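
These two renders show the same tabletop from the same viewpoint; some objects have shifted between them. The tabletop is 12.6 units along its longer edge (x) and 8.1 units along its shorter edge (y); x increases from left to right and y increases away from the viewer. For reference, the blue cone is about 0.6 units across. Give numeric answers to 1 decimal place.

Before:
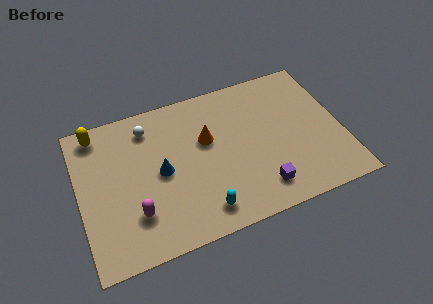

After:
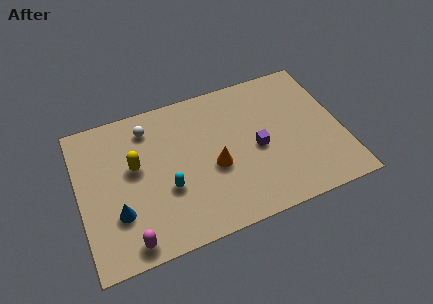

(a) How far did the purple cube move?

2.2

The purple cube was near (8.4, 1.5) before and (8.5, 3.7) after, so it travelled √(0.1² + 2.2²) ≈ 2.2 units.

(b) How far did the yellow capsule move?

2.9

The yellow capsule was near (1.1, 7.1) before and (2.7, 4.7) after, so it travelled √(1.6² + 2.4²) ≈ 2.9 units.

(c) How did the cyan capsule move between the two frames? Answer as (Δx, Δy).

(-1.5, 1.7)

The cyan capsule started near (5.6, 1.3) and ended near (4.1, 3.0).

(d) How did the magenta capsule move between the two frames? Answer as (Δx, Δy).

(-0.4, -1.3)

The magenta capsule started near (2.5, 2.2) and ended near (2.1, 0.9).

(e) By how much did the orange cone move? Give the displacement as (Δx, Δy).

(0.2, -1.6)

The orange cone started near (6.2, 5.0) and ended near (6.4, 3.4).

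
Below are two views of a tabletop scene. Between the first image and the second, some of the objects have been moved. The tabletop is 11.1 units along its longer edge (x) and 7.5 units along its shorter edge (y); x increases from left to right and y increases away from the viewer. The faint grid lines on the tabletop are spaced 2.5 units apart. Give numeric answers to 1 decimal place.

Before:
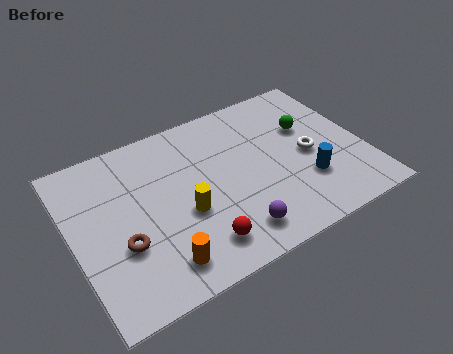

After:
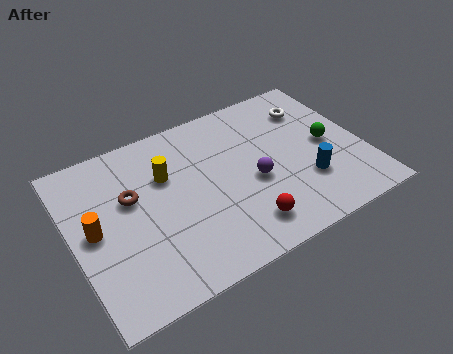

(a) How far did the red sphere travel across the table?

1.7

The red sphere was near (4.4, 1.4) before and (6.1, 1.4) after, so it travelled √(1.7² + 0.0²) ≈ 1.7 units.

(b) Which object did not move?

the blue cylinder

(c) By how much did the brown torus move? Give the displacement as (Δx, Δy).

(0.6, 1.9)

The brown torus was at about (1.7, 2.7) and moved to about (2.3, 4.6).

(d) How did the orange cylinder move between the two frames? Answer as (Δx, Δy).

(-2.1, 2.5)

The orange cylinder was at about (2.9, 1.3) and moved to about (0.8, 3.8).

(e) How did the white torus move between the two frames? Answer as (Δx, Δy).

(0.5, 2.2)

The white torus was at about (9.0, 3.5) and moved to about (9.5, 5.7).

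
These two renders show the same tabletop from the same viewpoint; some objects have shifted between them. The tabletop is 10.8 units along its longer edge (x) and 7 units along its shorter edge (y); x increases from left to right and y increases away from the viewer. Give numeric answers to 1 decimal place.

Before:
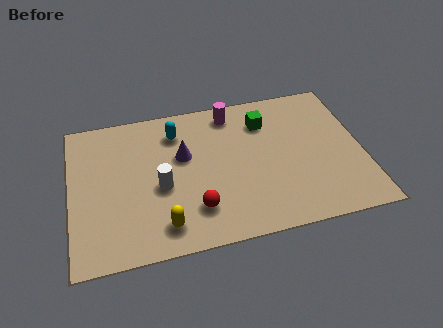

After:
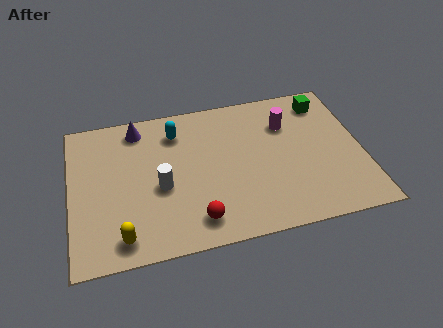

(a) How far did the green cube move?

2.4

The green cube moved from about (7.3, 5.3) to (9.6, 5.8), a distance of √(2.3² + 0.5²) ≈ 2.4.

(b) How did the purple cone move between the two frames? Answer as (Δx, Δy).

(-1.6, 1.7)

The purple cone was at about (4.2, 4.3) and moved to about (2.6, 6.0).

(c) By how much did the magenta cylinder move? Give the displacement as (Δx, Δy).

(2.0, -1.0)

The magenta cylinder was at about (6.1, 6.0) and moved to about (8.1, 5.0).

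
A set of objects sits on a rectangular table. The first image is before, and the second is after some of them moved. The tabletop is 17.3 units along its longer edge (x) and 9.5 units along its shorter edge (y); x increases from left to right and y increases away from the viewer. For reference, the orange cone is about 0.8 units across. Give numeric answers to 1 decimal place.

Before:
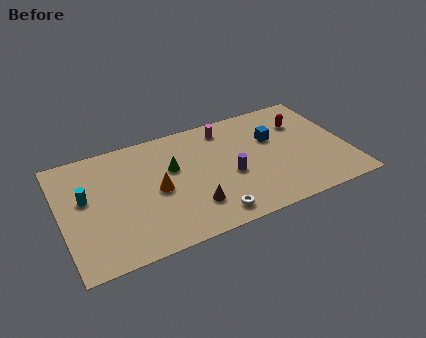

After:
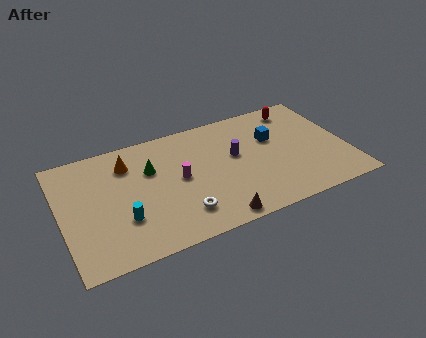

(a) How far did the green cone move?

1.4

The green cone moved from about (6.8, 5.9) to (5.5, 6.3), a distance of √(1.3² + 0.4²) ≈ 1.4.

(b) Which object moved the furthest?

the magenta cylinder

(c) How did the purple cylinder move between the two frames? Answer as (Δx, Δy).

(0.5, 1.5)

From the two frames, the purple cylinder sits at roughly (10.1, 4.0) before and (10.6, 5.5) after.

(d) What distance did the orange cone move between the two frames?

3.2

The orange cone was near (5.7, 4.5) before and (4.2, 7.3) after, so it travelled √(1.5² + 2.8²) ≈ 3.2 units.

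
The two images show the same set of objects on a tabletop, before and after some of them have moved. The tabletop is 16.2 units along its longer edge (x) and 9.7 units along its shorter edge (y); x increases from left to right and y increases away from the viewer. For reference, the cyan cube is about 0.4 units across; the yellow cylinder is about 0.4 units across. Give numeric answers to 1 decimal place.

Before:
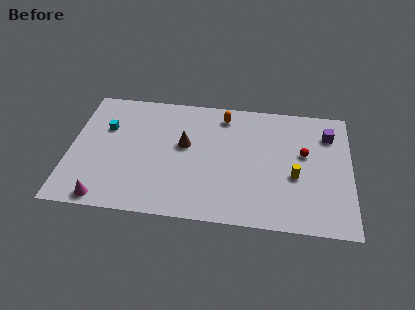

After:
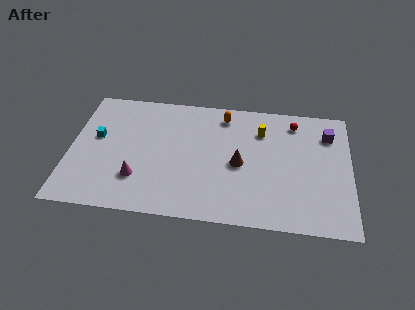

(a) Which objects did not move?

the purple cube and the orange capsule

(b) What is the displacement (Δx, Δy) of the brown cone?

(3.2, -1.1)

The brown cone started near (6.6, 5.6) and ended near (9.8, 4.5).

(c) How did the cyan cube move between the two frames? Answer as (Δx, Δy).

(-0.5, -0.8)

The cyan cube started near (2.0, 6.4) and ended near (1.5, 5.6).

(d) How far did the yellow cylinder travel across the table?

3.9

The yellow cylinder was near (13.0, 3.9) before and (11.0, 7.2) after, so it travelled √(2.0² + 3.3²) ≈ 3.9 units.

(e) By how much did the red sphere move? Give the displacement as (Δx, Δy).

(-0.6, 2.4)

From the two frames, the red sphere sits at roughly (13.5, 5.7) before and (12.9, 8.1) after.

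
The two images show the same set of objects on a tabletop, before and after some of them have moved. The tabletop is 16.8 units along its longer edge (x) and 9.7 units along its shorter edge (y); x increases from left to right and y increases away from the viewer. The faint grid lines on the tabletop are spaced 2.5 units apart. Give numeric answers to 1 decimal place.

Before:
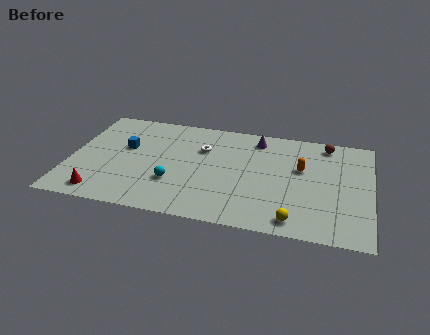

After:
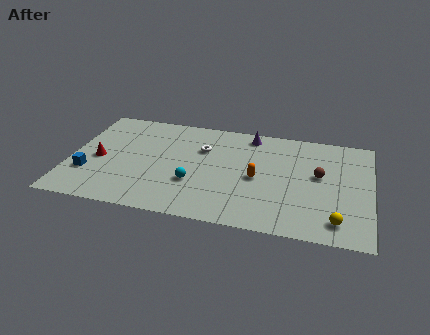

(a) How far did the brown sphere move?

3.0

From (14.2, 8.5) to (13.9, 5.5), the brown sphere covered √(0.3² + 3.0²) ≈ 3.0 units.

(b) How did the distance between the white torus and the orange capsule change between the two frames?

-1.8

They were about 5.6 units apart before and 3.8 after — 1.8 units closer together.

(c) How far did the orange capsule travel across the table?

2.8

The orange capsule moved from about (12.9, 5.9) to (10.5, 4.5), a distance of √(2.4² + 1.4²) ≈ 2.8.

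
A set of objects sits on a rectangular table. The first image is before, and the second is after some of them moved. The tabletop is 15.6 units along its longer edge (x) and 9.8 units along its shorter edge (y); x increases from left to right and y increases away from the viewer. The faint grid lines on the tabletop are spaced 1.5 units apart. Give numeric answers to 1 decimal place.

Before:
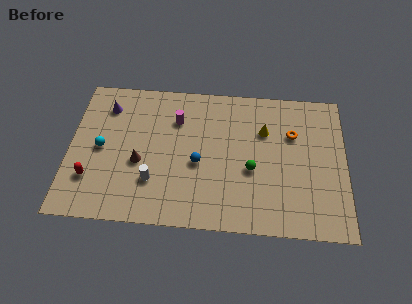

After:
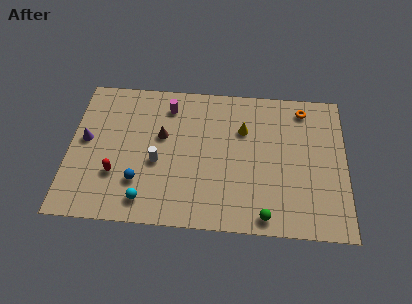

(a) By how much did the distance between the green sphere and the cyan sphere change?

-1.8

The distance was about 8.5 in the first image and 6.7 in the second, so they moved 1.8 units closer together.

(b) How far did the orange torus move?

1.9

The orange torus moved from about (12.6, 6.6) to (13.2, 8.4), a distance of √(0.6² + 1.8²) ≈ 1.9.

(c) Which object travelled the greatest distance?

the cyan sphere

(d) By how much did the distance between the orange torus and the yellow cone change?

+2.2

Before: roughly 1.6 units apart; after: 3.8. That's 2.2 units further apart.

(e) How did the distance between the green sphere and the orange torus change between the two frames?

+4.2

The distance was about 3.5 in the first image and 7.7 in the second, so they moved 4.2 units further apart.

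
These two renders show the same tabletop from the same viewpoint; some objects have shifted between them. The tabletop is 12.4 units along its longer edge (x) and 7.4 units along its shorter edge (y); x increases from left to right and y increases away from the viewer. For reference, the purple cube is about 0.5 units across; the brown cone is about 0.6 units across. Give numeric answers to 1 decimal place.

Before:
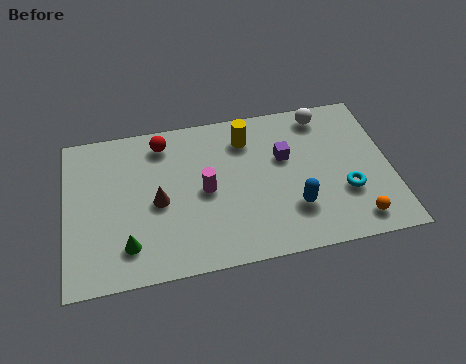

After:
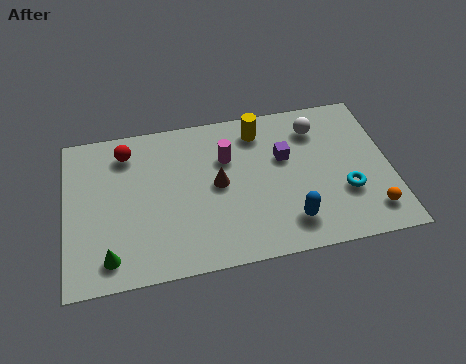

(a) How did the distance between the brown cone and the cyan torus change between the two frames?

-2.2

They were about 7.2 units apart before and 5.0 after — 2.2 units closer together.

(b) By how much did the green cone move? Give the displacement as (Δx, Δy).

(-0.7, -0.4)

From the two frames, the green cone sits at roughly (2.3, 1.6) before and (1.6, 1.2) after.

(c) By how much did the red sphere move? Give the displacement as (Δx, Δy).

(-1.4, -0.2)

The red sphere was at about (3.8, 6.2) and moved to about (2.4, 6.0).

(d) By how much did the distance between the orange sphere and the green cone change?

+1.3

Before: roughly 8.6 units apart; after: 9.9. That's 1.3 units further apart.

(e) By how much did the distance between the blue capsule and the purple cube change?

+0.6

They were about 2.5 units apart before and 3.1 after — 0.6 units further apart.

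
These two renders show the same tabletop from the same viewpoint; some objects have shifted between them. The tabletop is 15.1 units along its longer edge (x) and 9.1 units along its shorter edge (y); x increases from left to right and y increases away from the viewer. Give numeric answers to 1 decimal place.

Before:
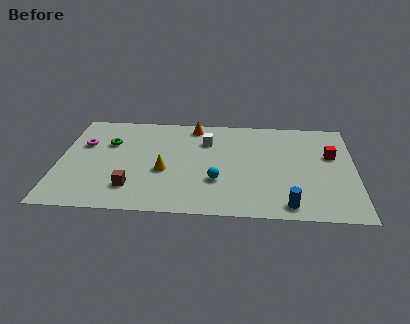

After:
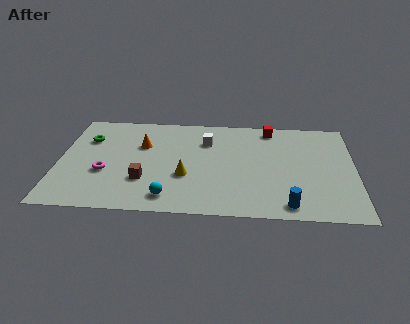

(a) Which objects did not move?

the blue cylinder and the white cube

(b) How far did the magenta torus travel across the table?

2.8

The magenta torus moved from about (1.2, 5.9) to (2.4, 3.4), a distance of √(1.2² + 2.5²) ≈ 2.8.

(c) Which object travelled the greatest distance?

the red cube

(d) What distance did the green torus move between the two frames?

1.1

The green torus was near (2.5, 6.1) before and (1.4, 6.4) after, so it travelled √(1.1² + 0.3²) ≈ 1.1 units.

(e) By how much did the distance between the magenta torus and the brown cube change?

-2.5

Before: roughly 4.6 units apart; after: 2.1. That's 2.5 units closer together.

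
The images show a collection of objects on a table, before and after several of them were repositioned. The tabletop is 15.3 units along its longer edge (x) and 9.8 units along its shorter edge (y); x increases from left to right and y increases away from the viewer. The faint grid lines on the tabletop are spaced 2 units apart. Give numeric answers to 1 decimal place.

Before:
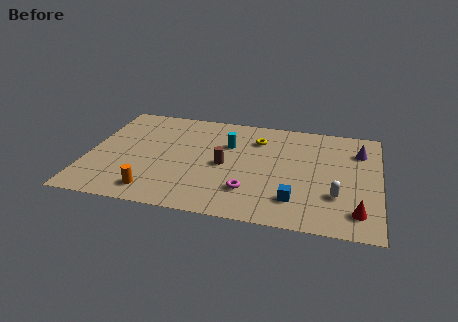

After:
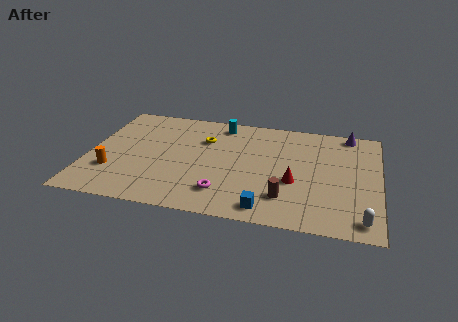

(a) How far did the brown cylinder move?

4.0

From (7.2, 4.6) to (10.5, 2.3), the brown cylinder covered √(3.3² + 2.3²) ≈ 4.0 units.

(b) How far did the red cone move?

3.9

The red cone moved from about (14.2, 1.8) to (10.9, 3.8), a distance of √(3.3² + 2.0²) ≈ 3.9.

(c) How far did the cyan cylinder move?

2.0

The cyan cylinder was near (7.3, 6.6) before and (6.8, 8.5) after, so it travelled √(0.5² + 1.9²) ≈ 2.0 units.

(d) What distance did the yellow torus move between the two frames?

2.9

From (8.8, 7.4) to (6.0, 6.8), the yellow torus covered √(2.8² + 0.6²) ≈ 2.9 units.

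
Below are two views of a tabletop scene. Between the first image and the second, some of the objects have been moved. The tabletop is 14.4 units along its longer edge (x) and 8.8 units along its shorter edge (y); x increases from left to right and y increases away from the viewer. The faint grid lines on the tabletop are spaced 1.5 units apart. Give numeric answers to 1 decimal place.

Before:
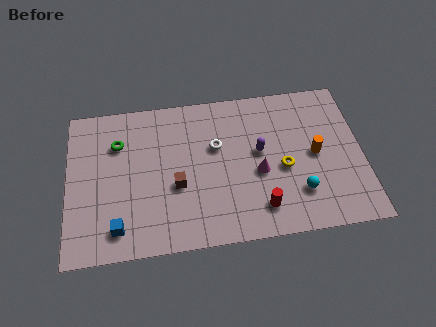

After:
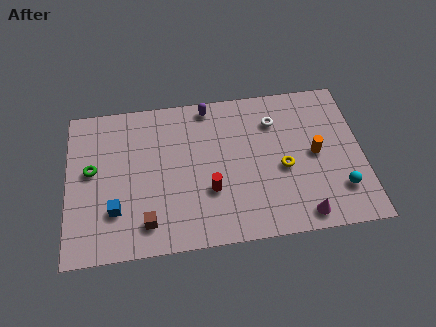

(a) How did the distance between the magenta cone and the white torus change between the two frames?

+3.0

Before: roughly 2.7 units apart; after: 5.7. That's 3.0 units further apart.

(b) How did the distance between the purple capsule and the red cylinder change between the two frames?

+1.7

They were about 3.2 units apart before and 4.9 after — 1.7 units further apart.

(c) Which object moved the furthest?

the purple capsule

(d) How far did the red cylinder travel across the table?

2.7

The red cylinder was near (9.3, 1.7) before and (6.9, 3.0) after, so it travelled √(2.4² + 1.3²) ≈ 2.7 units.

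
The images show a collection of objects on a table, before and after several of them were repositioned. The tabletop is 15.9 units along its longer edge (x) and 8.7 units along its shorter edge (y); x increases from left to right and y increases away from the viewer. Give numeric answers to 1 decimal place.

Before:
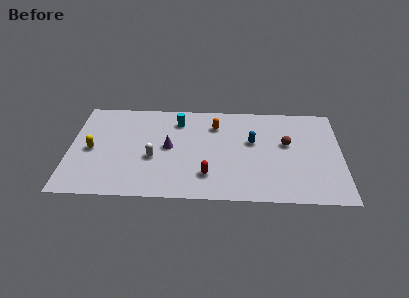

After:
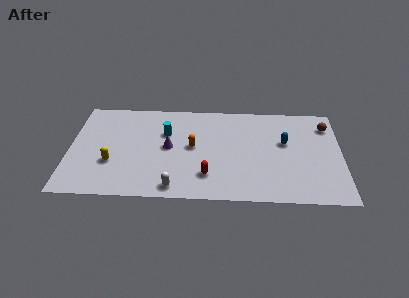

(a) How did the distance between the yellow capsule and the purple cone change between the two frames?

-0.9

The distance was about 4.5 in the first image and 3.6 in the second, so they moved 0.9 units closer together.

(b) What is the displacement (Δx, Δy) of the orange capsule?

(-1.3, -2.0)

From the two frames, the orange capsule sits at roughly (8.5, 6.6) before and (7.2, 4.6) after.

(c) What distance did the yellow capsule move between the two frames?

1.6

The yellow capsule moved from about (1.3, 4.1) to (2.5, 3.0), a distance of √(1.2² + 1.1²) ≈ 1.6.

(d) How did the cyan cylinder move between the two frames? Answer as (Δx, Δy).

(-0.7, -1.1)

From the two frames, the cyan cylinder sits at roughly (6.3, 6.9) before and (5.6, 5.8) after.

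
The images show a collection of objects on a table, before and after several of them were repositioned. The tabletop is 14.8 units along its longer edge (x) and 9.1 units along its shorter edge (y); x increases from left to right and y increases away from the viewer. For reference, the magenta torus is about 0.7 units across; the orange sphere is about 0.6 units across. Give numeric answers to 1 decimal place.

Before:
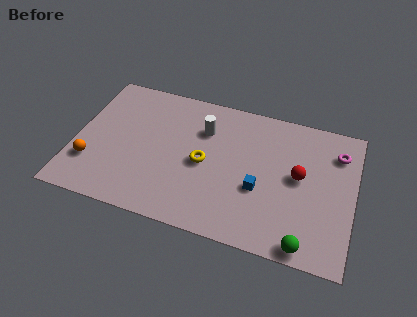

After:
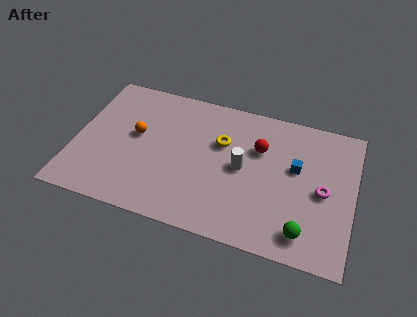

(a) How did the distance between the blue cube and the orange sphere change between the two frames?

-0.4

The distance was about 8.9 in the first image and 8.5 in the second, so they moved 0.4 units closer together.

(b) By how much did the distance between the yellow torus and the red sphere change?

-3.0

Before: roughly 5.0 units apart; after: 2.0. That's 3.0 units closer together.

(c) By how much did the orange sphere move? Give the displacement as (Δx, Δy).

(2.2, 2.5)

The orange sphere was at about (1.0, 2.6) and moved to about (3.2, 5.1).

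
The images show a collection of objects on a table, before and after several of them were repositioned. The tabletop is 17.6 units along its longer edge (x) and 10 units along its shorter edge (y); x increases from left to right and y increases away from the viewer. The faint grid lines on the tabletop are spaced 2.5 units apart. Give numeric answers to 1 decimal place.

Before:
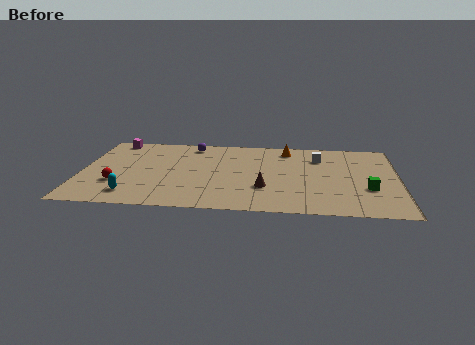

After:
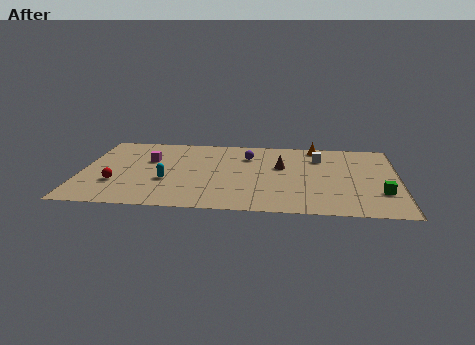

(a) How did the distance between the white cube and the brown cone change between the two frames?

-2.7

Before: roughly 5.2 units apart; after: 2.5. That's 2.7 units closer together.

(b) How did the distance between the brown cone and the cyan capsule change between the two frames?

-0.7

They were about 7.4 units apart before and 6.7 after — 0.7 units closer together.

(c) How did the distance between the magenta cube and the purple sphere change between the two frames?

+1.2

Before: roughly 4.4 units apart; after: 5.6. That's 1.2 units further apart.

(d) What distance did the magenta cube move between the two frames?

3.3

The magenta cube was near (1.6, 9.0) before and (3.7, 6.4) after, so it travelled √(2.1² + 2.6²) ≈ 3.3 units.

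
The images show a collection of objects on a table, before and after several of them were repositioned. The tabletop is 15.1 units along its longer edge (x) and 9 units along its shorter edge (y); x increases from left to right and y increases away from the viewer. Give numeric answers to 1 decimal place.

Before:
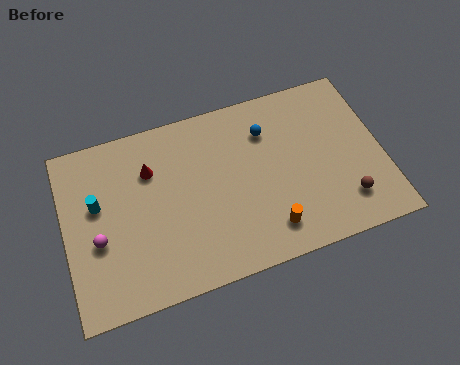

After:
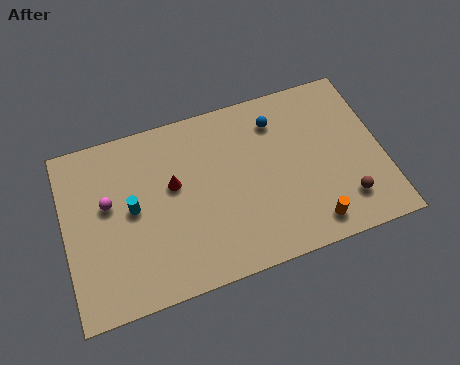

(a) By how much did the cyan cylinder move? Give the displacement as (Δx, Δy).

(1.6, -0.7)

From the two frames, the cyan cylinder sits at roughly (1.6, 5.4) before and (3.2, 4.7) after.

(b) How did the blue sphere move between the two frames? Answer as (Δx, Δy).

(0.5, 0.4)

The blue sphere started near (9.8, 6.7) and ended near (10.3, 7.1).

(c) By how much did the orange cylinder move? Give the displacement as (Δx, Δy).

(2.0, -0.4)

The orange cylinder started near (9.4, 1.7) and ended near (11.4, 1.3).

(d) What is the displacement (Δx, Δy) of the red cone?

(1.0, -1.1)

The red cone was at about (4.2, 6.4) and moved to about (5.2, 5.3).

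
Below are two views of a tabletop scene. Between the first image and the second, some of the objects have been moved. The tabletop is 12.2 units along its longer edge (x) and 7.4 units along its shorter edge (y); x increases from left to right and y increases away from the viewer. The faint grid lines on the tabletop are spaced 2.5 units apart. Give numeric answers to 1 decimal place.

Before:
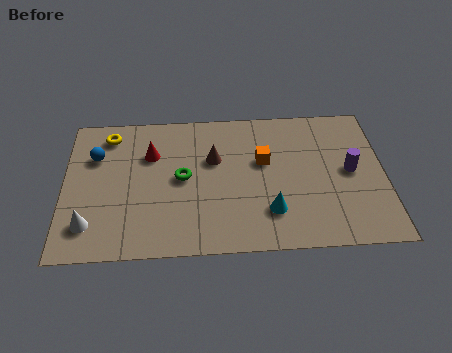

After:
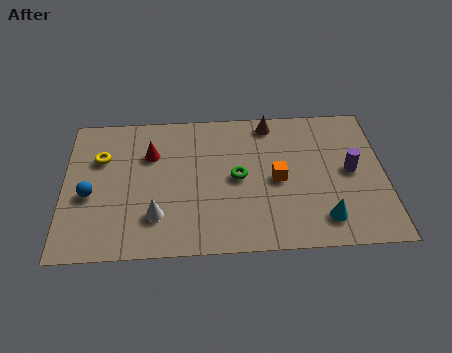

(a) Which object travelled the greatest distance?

the brown cone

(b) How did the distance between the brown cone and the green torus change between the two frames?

+1.6

They were about 1.5 units apart before and 3.1 after — 1.6 units further apart.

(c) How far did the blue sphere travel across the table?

2.0

The blue sphere was near (1.2, 5.1) before and (1.0, 3.1) after, so it travelled √(0.2² + 2.0²) ≈ 2.0 units.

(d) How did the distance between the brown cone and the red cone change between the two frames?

+2.4

The distance was about 2.4 in the first image and 4.8 in the second, so they moved 2.4 units further apart.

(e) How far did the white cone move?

2.5

The white cone moved from about (1.0, 1.6) to (3.5, 1.9), a distance of √(2.5² + 0.3²) ≈ 2.5.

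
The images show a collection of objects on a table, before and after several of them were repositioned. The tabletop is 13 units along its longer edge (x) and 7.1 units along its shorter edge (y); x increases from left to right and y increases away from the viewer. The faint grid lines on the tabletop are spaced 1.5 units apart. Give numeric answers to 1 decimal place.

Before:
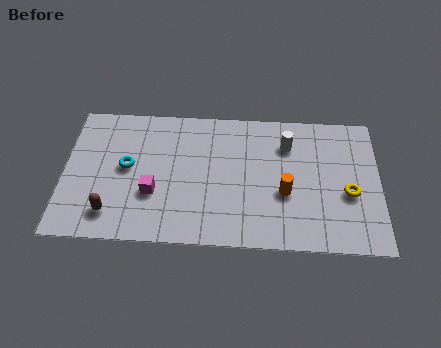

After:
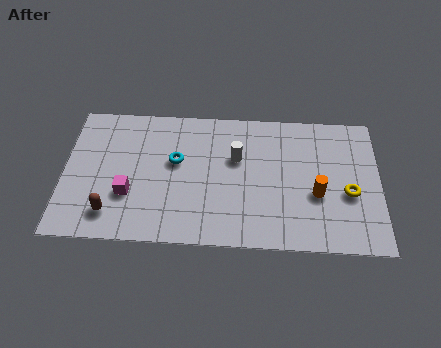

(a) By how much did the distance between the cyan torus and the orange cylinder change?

-0.6

Before: roughly 6.6 units apart; after: 6.0. That's 0.6 units closer together.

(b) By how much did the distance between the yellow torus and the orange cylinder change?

-1.3

Before: roughly 2.6 units apart; after: 1.3. That's 1.3 units closer together.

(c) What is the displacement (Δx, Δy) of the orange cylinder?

(1.3, 0.0)

The orange cylinder started near (9.1, 2.8) and ended near (10.4, 2.8).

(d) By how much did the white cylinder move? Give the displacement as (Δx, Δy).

(-2.1, -0.8)

From the two frames, the white cylinder sits at roughly (9.2, 5.3) before and (7.1, 4.5) after.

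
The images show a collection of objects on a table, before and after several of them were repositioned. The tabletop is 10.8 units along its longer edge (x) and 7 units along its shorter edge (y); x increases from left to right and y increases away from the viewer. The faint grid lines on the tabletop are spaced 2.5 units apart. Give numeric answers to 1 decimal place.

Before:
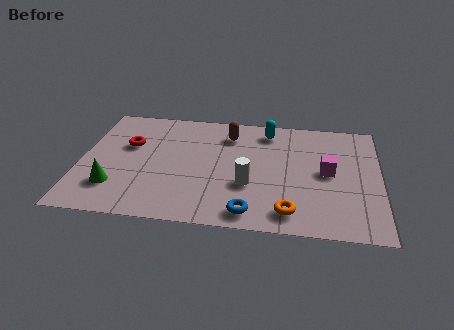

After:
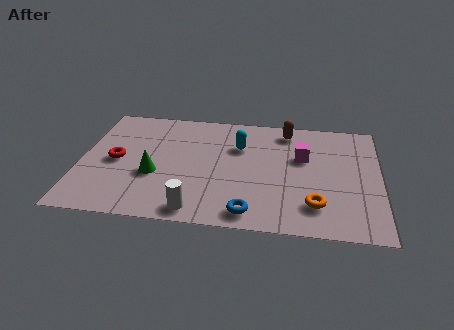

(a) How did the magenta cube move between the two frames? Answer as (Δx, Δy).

(-0.9, 0.8)

The magenta cube was at about (8.9, 3.6) and moved to about (8.0, 4.4).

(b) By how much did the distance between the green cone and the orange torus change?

-0.4

They were about 6.3 units apart before and 5.9 after — 0.4 units closer together.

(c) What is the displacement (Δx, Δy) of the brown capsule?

(2.1, 0.5)

The brown capsule started near (5.3, 5.5) and ended near (7.4, 6.0).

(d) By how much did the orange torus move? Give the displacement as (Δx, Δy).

(0.9, 0.5)

The orange torus was at about (7.6, 1.1) and moved to about (8.5, 1.6).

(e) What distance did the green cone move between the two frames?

1.7

The green cone was near (1.3, 1.8) before and (2.7, 2.7) after, so it travelled √(1.4² + 0.9²) ≈ 1.7 units.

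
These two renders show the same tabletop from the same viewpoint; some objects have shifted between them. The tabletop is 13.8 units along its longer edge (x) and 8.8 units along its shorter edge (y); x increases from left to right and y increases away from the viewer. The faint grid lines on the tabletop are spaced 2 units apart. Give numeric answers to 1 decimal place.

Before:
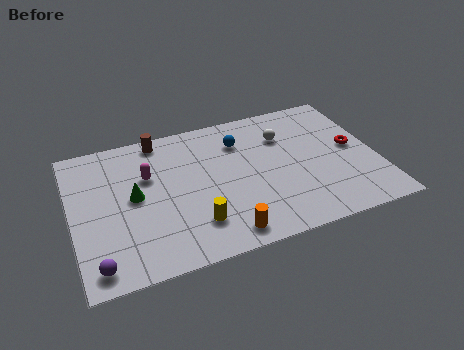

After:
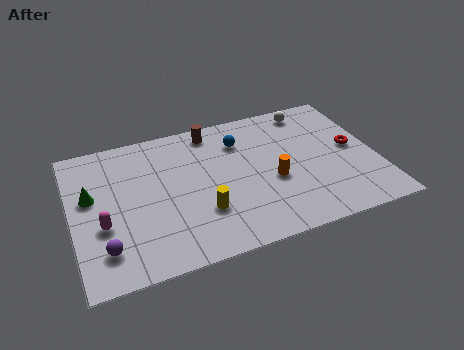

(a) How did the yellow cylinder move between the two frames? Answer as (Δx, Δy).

(0.4, 0.6)

The yellow cylinder started near (5.3, 2.1) and ended near (5.7, 2.7).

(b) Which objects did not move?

the blue sphere and the red torus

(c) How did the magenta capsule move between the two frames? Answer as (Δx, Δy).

(-2.2, -2.4)

The magenta capsule started near (3.5, 5.7) and ended near (1.3, 3.3).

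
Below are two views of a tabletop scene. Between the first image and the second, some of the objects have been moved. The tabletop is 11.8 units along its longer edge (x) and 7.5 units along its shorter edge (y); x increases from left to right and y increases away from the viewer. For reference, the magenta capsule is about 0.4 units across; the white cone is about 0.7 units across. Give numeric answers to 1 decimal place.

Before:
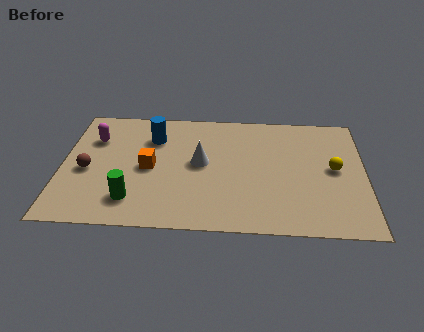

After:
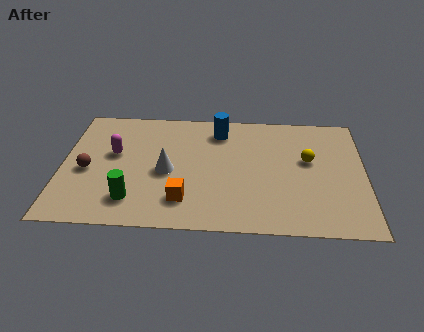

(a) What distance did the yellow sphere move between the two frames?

1.1

From (10.6, 3.9) to (9.6, 4.4), the yellow sphere covered √(1.0² + 0.5²) ≈ 1.1 units.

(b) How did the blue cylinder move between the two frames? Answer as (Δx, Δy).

(2.6, 0.6)

From the two frames, the blue cylinder sits at roughly (3.5, 5.5) before and (6.1, 6.1) after.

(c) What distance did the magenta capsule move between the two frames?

1.2

The magenta capsule moved from about (1.2, 5.3) to (2.0, 4.4), a distance of √(0.8² + 0.9²) ≈ 1.2.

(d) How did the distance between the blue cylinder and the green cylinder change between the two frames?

+1.6

Before: roughly 4.0 units apart; after: 5.6. That's 1.6 units further apart.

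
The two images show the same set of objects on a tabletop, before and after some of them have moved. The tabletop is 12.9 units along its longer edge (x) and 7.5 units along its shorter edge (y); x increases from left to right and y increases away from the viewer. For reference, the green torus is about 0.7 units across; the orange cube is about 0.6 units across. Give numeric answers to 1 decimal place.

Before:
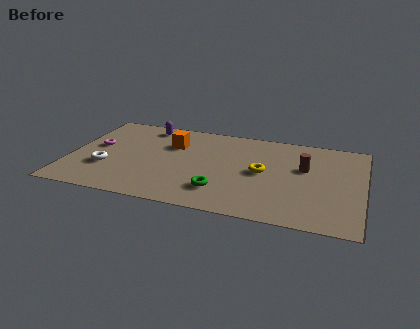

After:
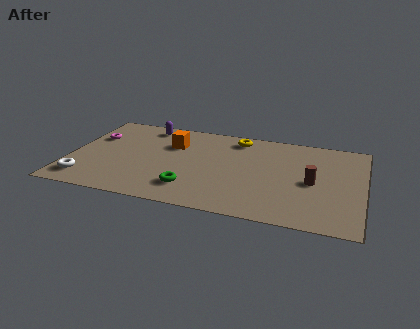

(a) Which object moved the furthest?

the yellow torus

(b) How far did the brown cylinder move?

1.2

The brown cylinder moved from about (10.3, 4.6) to (10.7, 3.5), a distance of √(0.4² + 1.1²) ≈ 1.2.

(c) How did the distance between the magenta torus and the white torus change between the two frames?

+1.9

The distance was about 1.8 in the first image and 3.7 in the second, so they moved 1.9 units further apart.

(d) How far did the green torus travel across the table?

1.3

From (6.8, 1.8) to (5.5, 1.7), the green torus covered √(1.3² + 0.1²) ≈ 1.3 units.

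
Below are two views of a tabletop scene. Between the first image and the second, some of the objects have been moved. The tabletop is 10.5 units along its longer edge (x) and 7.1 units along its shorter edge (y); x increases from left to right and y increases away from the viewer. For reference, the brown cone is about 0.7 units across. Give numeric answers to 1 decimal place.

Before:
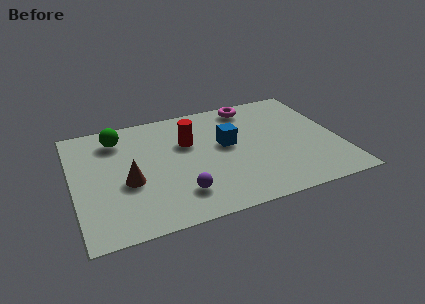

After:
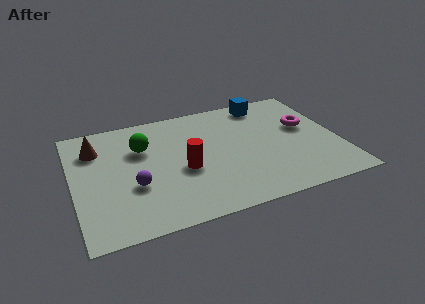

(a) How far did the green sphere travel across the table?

1.3

From (1.9, 5.7) to (2.8, 4.8), the green sphere covered √(0.9² + 0.9²) ≈ 1.3 units.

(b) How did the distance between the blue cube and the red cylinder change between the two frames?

+3.2

They were about 1.6 units apart before and 4.8 after — 3.2 units further apart.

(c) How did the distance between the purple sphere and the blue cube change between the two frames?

+3.5

Before: roughly 3.2 units apart; after: 6.7. That's 3.5 units further apart.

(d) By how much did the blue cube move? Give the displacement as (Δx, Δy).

(1.8, 2.2)

The blue cube started near (6.1, 4.0) and ended near (7.9, 6.2).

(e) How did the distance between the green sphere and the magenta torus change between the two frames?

+1.1

They were about 5.4 units apart before and 6.5 after — 1.1 units further apart.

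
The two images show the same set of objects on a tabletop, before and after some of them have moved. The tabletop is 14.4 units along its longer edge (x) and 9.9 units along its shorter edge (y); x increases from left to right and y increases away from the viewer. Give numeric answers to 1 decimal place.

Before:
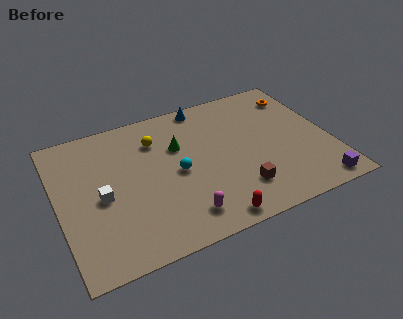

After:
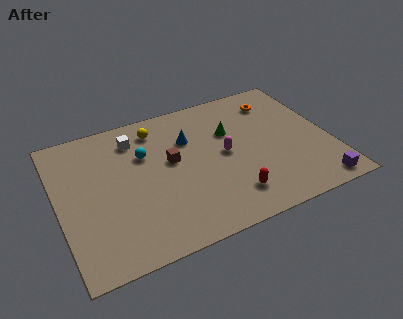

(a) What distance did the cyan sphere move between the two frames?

2.4

From (6.2, 4.7) to (4.7, 6.6), the cyan sphere covered √(1.5² + 1.9²) ≈ 2.4 units.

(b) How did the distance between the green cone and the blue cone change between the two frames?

-0.8

Before: roughly 3.0 units apart; after: 2.2. That's 0.8 units closer together.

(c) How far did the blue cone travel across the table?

2.5

From (8.2, 9.0) to (7.1, 6.8), the blue cone covered √(1.1² + 2.2²) ≈ 2.5 units.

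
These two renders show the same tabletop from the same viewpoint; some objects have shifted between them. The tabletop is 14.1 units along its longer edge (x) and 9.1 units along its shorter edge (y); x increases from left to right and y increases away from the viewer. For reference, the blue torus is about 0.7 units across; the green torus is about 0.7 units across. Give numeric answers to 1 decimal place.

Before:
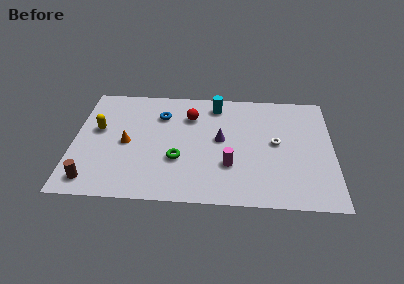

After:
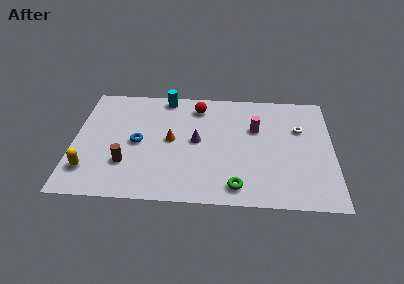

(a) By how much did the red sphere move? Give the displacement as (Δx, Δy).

(0.4, 0.8)

The red sphere was at about (6.3, 6.7) and moved to about (6.7, 7.5).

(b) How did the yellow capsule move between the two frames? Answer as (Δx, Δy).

(-0.4, -3.2)

From the two frames, the yellow capsule sits at roughly (1.3, 5.3) before and (0.9, 2.1) after.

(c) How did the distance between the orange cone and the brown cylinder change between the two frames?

-0.4

The distance was about 3.5 in the first image and 3.1 in the second, so they moved 0.4 units closer together.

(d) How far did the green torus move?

3.7

The green torus was near (5.7, 3.2) before and (8.9, 1.3) after, so it travelled √(3.2² + 1.9²) ≈ 3.7 units.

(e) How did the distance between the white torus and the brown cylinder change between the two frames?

-0.5

They were about 10.5 units apart before and 10.0 after — 0.5 units closer together.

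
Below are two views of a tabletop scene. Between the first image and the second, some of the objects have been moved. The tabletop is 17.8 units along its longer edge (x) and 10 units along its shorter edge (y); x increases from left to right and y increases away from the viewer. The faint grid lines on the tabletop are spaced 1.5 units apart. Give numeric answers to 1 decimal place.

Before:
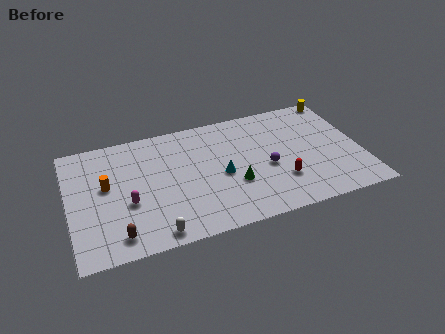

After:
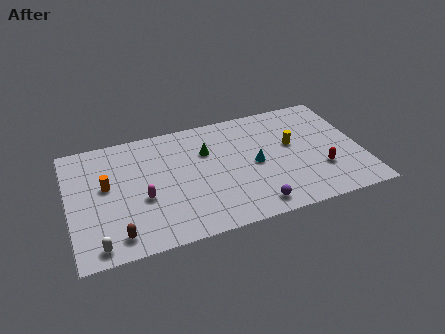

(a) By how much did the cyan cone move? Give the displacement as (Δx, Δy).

(2.1, 0.3)

The cyan cone started near (9.2, 4.5) and ended near (11.3, 4.8).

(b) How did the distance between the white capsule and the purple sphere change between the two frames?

+1.6

Before: roughly 7.8 units apart; after: 9.4. That's 1.6 units further apart.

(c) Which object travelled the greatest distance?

the yellow cylinder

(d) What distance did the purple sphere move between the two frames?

3.2

From (12.0, 4.3) to (10.9, 1.3), the purple sphere covered √(1.1² + 3.0²) ≈ 3.2 units.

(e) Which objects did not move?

the brown capsule and the orange cylinder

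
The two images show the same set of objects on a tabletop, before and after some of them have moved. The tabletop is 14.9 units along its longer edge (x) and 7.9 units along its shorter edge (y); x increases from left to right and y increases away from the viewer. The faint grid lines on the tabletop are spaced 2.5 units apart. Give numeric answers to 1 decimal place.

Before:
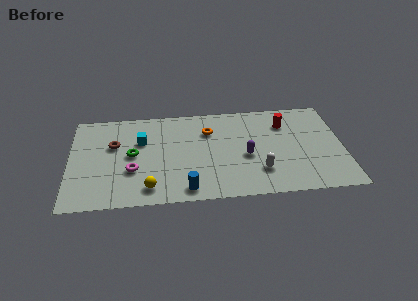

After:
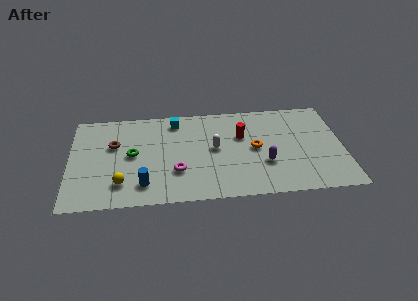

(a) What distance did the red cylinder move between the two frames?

2.5

From (11.8, 5.9) to (9.4, 5.1), the red cylinder covered √(2.4² + 0.8²) ≈ 2.5 units.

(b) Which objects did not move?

the brown torus and the green torus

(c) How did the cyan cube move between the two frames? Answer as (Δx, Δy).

(1.9, 1.5)

The cyan cube was at about (3.9, 5.2) and moved to about (5.8, 6.7).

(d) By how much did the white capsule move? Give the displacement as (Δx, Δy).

(-2.4, 2.1)

The white capsule started near (10.3, 2.1) and ended near (7.9, 4.2).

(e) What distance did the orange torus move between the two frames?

3.0

From (7.6, 5.7) to (10.1, 4.0), the orange torus covered √(2.5² + 1.7²) ≈ 3.0 units.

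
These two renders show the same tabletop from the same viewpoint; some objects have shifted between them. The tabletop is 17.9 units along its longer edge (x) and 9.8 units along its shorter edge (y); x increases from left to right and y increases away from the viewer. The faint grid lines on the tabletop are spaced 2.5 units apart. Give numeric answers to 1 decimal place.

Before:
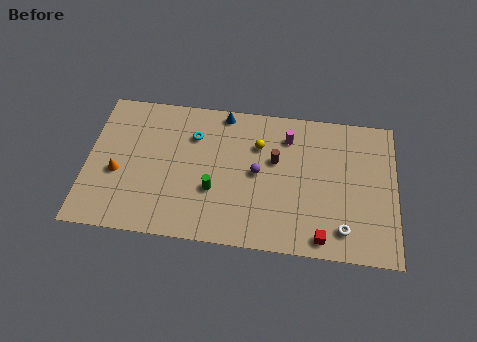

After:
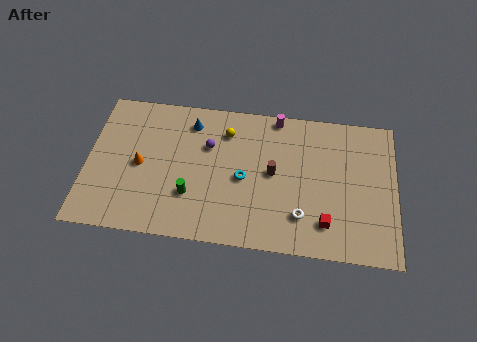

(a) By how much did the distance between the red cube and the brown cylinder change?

-1.3

Before: roughly 5.6 units apart; after: 4.3. That's 1.3 units closer together.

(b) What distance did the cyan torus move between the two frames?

4.0

The cyan torus was near (6.1, 7.1) before and (9.1, 4.5) after, so it travelled √(3.0² + 2.6²) ≈ 4.0 units.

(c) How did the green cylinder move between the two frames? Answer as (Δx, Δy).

(-1.3, -0.5)

The green cylinder was at about (7.4, 3.5) and moved to about (6.1, 3.0).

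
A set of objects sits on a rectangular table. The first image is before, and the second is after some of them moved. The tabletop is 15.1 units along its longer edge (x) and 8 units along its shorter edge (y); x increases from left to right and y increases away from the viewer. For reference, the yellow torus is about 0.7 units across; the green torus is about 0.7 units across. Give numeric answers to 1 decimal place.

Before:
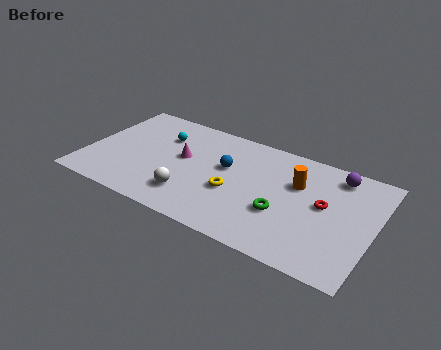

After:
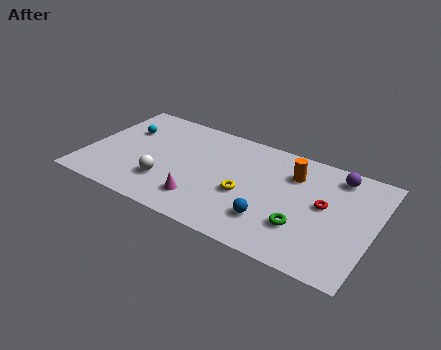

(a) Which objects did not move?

the red torus and the purple sphere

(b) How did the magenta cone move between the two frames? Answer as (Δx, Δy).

(1.4, -2.7)

The magenta cone was at about (5.0, 4.5) and moved to about (6.4, 1.8).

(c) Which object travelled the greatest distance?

the blue sphere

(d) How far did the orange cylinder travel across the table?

0.7

The orange cylinder was near (11.0, 5.3) before and (10.7, 5.9) after, so it travelled √(0.3² + 0.6²) ≈ 0.7 units.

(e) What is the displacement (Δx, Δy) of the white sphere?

(-1.4, 0.4)

From the two frames, the white sphere sits at roughly (5.8, 1.9) before and (4.4, 2.3) after.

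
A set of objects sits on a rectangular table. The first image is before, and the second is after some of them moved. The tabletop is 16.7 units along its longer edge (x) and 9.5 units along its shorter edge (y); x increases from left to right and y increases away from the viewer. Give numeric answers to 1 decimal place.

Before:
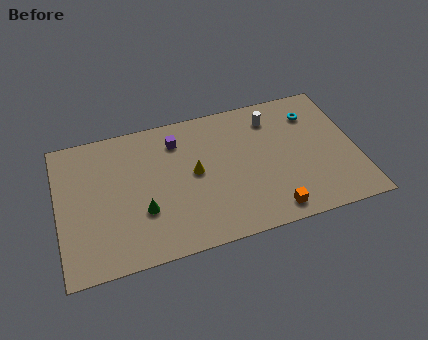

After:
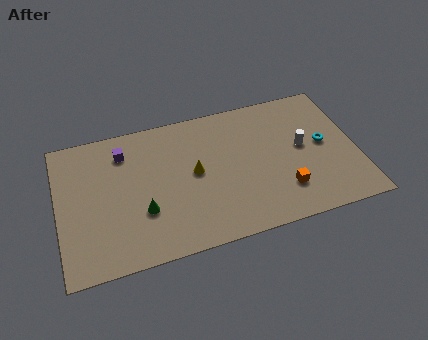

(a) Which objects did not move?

the green cone and the yellow cone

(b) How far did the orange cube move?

1.4

The orange cube was near (11.6, 1.2) before and (12.4, 2.4) after, so it travelled √(0.8² + 1.2²) ≈ 1.4 units.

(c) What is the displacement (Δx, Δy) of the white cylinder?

(1.5, -2.5)

The white cylinder started near (12.2, 7.6) and ended near (13.7, 5.1).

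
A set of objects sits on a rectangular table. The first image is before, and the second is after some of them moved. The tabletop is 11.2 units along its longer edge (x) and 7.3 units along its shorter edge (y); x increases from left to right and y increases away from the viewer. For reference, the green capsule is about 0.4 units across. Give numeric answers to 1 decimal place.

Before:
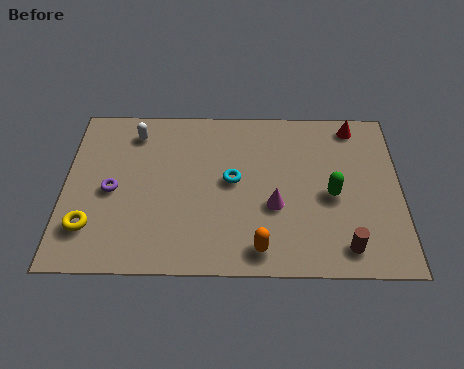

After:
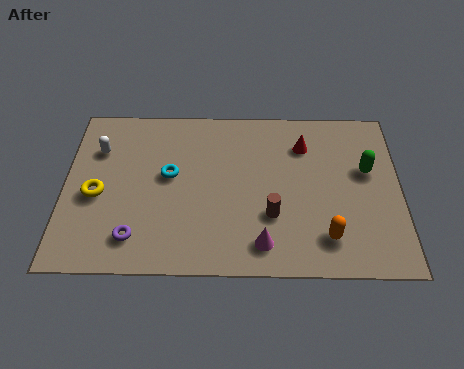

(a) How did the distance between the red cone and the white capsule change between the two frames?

-0.5

Before: roughly 7.4 units apart; after: 6.9. That's 0.5 units closer together.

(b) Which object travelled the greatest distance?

the brown cylinder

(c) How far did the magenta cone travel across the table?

1.6

The magenta cone was near (7.0, 2.8) before and (6.6, 1.2) after, so it travelled √(0.4² + 1.6²) ≈ 1.6 units.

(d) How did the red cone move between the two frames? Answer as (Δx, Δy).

(-1.7, -0.9)

The red cone was at about (9.7, 6.4) and moved to about (8.0, 5.5).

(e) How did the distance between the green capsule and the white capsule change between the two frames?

+1.9

Before: roughly 7.1 units apart; after: 9.0. That's 1.9 units further apart.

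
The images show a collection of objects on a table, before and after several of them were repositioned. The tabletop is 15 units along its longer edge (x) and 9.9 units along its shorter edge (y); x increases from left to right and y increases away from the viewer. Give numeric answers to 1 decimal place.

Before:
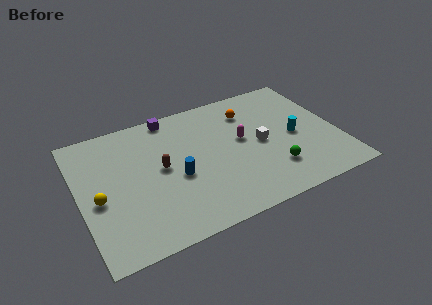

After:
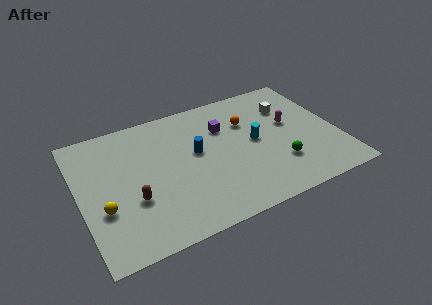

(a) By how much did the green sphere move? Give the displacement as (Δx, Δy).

(0.4, 0.3)

The green sphere was at about (10.9, 2.5) and moved to about (11.3, 2.8).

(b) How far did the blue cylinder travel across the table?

1.9

The blue cylinder was near (5.5, 4.2) before and (6.8, 5.6) after, so it travelled √(1.3² + 1.4²) ≈ 1.9 units.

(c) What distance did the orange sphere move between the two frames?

0.8

The orange sphere moved from about (10.2, 7.6) to (10.0, 6.8), a distance of √(0.2² + 0.8²) ≈ 0.8.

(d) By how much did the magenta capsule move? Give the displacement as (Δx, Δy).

(2.9, 0.2)

The magenta capsule was at about (9.5, 5.5) and moved to about (12.4, 5.7).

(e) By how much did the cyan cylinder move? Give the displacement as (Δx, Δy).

(-2.3, 0.5)

From the two frames, the cyan cylinder sits at roughly (12.5, 4.6) before and (10.2, 5.1) after.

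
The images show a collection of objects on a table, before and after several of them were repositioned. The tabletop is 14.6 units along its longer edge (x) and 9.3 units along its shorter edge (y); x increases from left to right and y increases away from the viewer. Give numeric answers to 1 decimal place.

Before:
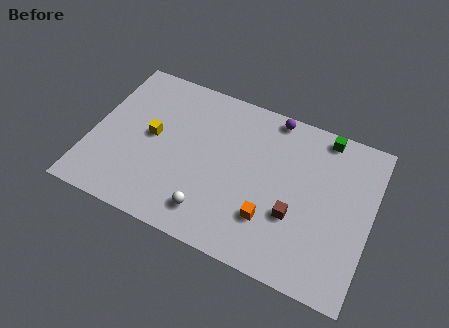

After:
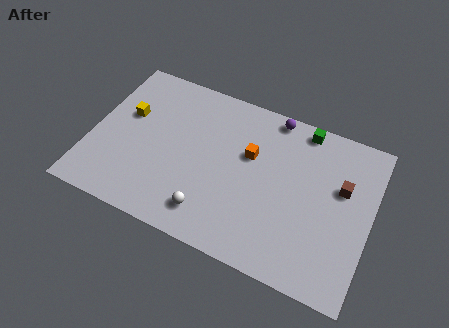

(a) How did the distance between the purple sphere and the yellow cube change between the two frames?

+0.9

They were about 7.0 units apart before and 7.9 after — 0.9 units further apart.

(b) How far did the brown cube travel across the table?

3.3

The brown cube moved from about (10.8, 3.3) to (13.0, 5.8), a distance of √(2.2² + 2.5²) ≈ 3.3.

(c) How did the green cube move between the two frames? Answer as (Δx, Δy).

(-1.1, 0.0)

The green cube was at about (11.8, 8.4) and moved to about (10.7, 8.4).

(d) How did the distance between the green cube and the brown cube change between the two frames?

-1.7

The distance was about 5.2 in the first image and 3.5 in the second, so they moved 1.7 units closer together.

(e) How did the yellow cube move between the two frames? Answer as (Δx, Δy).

(-1.4, 0.8)

From the two frames, the yellow cube sits at roughly (3.1, 4.9) before and (1.7, 5.7) after.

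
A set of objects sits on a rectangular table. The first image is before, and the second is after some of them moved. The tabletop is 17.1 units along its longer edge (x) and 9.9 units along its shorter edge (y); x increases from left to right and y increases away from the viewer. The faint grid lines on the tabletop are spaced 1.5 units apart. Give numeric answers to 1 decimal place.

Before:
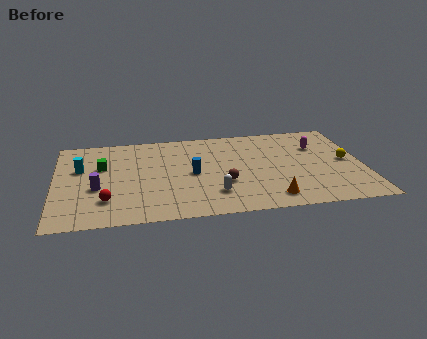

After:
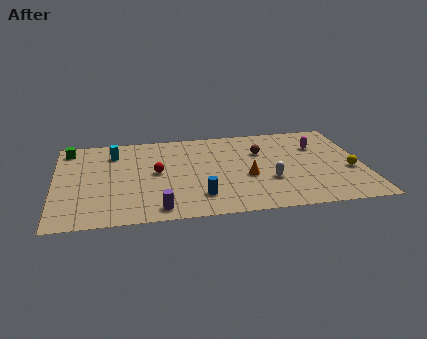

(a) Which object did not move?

the magenta capsule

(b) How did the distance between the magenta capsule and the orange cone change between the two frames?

-1.1

The distance was about 6.1 in the first image and 5.0 in the second, so they moved 1.1 units closer together.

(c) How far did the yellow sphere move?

1.1

The yellow sphere moved from about (16.2, 5.0) to (16.3, 3.9), a distance of √(0.1² + 1.1²) ≈ 1.1.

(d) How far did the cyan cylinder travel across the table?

2.4

The cyan cylinder moved from about (1.4, 6.2) to (3.3, 7.7), a distance of √(1.9² + 1.5²) ≈ 2.4.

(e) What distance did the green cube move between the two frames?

2.8

From (2.6, 6.3) to (0.8, 8.5), the green cube covered √(1.8² + 2.2²) ≈ 2.8 units.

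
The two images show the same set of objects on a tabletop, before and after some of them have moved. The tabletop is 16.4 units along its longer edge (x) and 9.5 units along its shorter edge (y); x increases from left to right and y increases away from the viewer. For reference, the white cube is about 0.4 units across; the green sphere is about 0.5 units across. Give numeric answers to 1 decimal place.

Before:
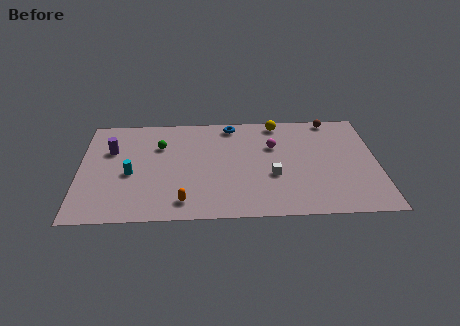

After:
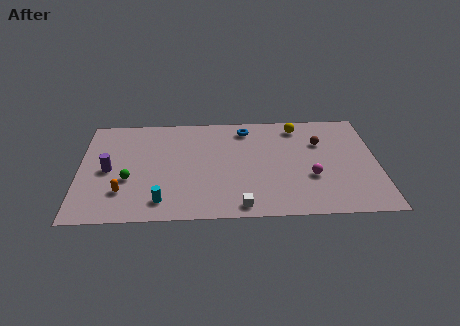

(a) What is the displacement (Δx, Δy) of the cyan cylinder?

(1.7, -2.5)

The cyan cylinder was at about (2.8, 4.1) and moved to about (4.5, 1.6).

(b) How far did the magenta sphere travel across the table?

3.5

The magenta sphere was near (10.7, 6.3) before and (12.7, 3.4) after, so it travelled √(2.0² + 2.9²) ≈ 3.5 units.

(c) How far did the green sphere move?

3.4

The green sphere moved from about (4.4, 6.6) to (2.7, 3.6), a distance of √(1.7² + 3.0²) ≈ 3.4.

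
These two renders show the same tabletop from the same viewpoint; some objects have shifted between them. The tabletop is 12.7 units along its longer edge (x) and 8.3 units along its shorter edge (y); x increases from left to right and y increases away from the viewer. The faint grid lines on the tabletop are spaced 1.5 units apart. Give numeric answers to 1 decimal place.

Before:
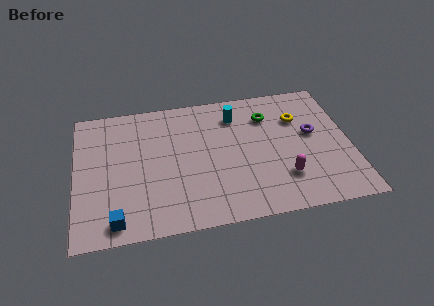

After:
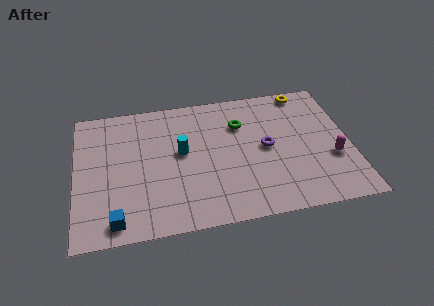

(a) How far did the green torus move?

1.3

From (9.0, 6.2) to (7.7, 5.9), the green torus covered √(1.3² + 0.3²) ≈ 1.3 units.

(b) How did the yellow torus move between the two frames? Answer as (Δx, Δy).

(0.4, 1.7)

The yellow torus was at about (10.4, 5.8) and moved to about (10.8, 7.5).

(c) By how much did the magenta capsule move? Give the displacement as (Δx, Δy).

(2.3, 0.8)

From the two frames, the magenta capsule sits at roughly (9.5, 2.2) before and (11.8, 3.0) after.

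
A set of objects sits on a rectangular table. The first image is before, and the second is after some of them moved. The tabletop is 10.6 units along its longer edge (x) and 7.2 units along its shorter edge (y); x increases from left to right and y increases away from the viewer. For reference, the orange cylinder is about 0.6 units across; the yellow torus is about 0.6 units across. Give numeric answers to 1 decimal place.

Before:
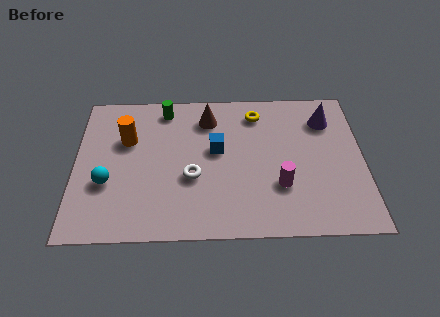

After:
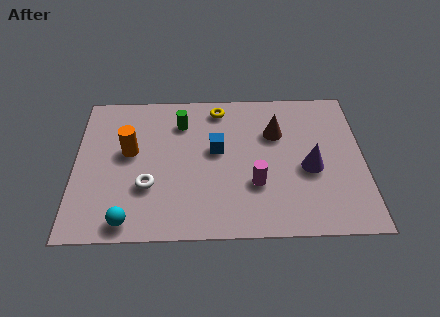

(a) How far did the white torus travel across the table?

1.6

The white torus moved from about (4.3, 2.8) to (2.7, 2.4), a distance of √(1.6² + 0.4²) ≈ 1.6.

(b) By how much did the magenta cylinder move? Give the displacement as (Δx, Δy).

(-0.9, 0.1)

The magenta cylinder was at about (7.5, 2.3) and moved to about (6.6, 2.4).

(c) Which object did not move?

the blue cube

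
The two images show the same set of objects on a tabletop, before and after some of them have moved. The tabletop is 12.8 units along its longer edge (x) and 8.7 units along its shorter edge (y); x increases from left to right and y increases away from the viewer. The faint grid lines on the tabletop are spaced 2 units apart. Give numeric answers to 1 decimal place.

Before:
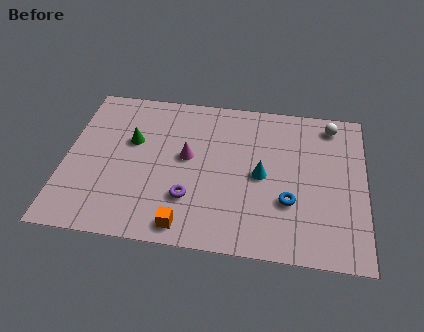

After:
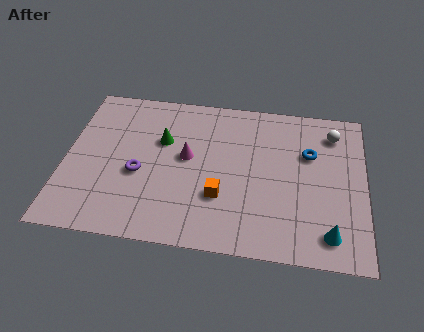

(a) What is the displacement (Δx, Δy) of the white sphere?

(0.1, -0.5)

From the two frames, the white sphere sits at roughly (11.3, 7.5) before and (11.4, 7.0) after.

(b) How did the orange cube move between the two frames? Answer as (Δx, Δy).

(1.4, 1.8)

The orange cube was at about (5.3, 1.0) and moved to about (6.7, 2.8).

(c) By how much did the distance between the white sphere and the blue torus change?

-3.3

The distance was about 4.9 in the first image and 1.6 in the second, so they moved 3.3 units closer together.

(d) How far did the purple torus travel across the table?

2.5

The purple torus moved from about (5.4, 2.5) to (3.2, 3.6), a distance of √(2.2² + 1.1²) ≈ 2.5.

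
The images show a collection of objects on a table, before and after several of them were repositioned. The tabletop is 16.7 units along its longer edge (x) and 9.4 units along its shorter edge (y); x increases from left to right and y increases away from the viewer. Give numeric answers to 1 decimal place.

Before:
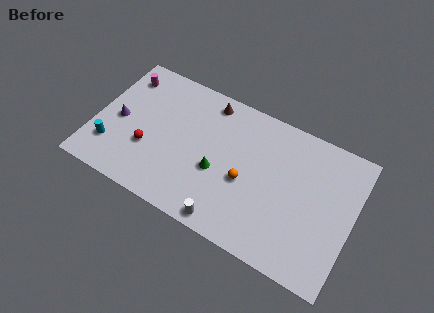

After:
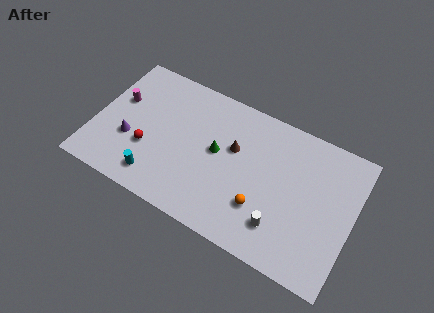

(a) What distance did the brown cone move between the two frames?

3.1

The brown cone moved from about (6.9, 8.2) to (8.9, 5.8), a distance of √(2.0² + 2.4²) ≈ 3.1.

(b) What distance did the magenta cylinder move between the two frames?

1.8

The magenta cylinder was near (1.3, 7.6) before and (1.3, 5.8) after, so it travelled √(0.0² + 1.8²) ≈ 1.8 units.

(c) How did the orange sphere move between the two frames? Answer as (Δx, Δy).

(1.2, -1.2)

The orange sphere was at about (9.9, 4.0) and moved to about (11.1, 2.8).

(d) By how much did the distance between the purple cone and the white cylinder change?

+1.6

Before: roughly 8.5 units apart; after: 10.1. That's 1.6 units further apart.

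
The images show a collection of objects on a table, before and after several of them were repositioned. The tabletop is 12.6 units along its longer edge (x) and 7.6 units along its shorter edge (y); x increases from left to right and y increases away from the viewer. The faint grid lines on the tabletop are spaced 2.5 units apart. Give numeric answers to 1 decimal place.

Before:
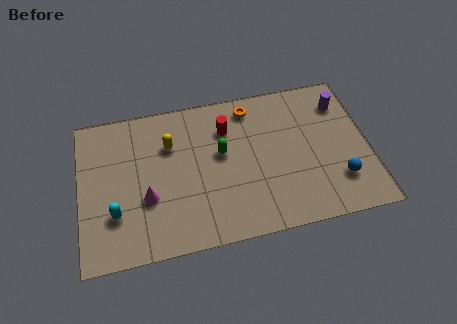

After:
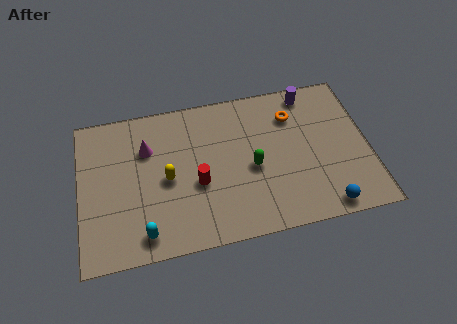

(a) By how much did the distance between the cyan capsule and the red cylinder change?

-2.9

They were about 6.0 units apart before and 3.1 after — 2.9 units closer together.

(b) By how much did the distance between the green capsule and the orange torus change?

+0.5

They were about 2.5 units apart before and 3.0 after — 0.5 units further apart.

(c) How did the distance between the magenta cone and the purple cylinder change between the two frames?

-1.9

Before: roughly 9.2 units apart; after: 7.3. That's 1.9 units closer together.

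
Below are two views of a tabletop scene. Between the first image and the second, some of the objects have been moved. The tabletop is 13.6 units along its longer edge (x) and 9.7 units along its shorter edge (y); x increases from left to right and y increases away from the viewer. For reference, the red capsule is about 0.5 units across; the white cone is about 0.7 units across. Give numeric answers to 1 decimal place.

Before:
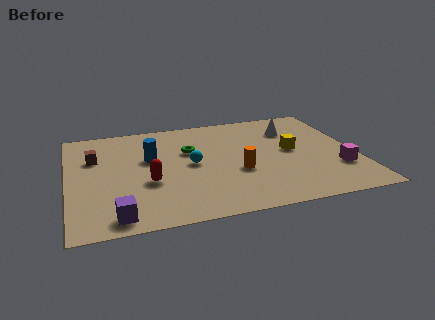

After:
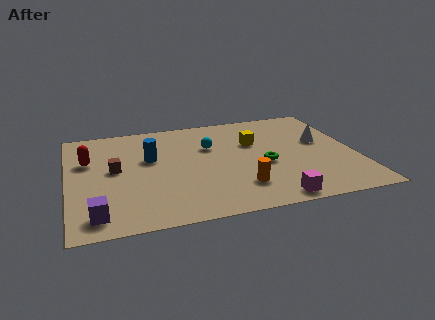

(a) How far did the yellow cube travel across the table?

2.1

The yellow cube moved from about (10.6, 5.1) to (8.9, 6.3), a distance of √(1.7² + 1.2²) ≈ 2.1.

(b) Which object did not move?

the blue cylinder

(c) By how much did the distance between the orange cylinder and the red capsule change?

+3.8

The distance was about 4.2 in the first image and 8.0 in the second, so they moved 3.8 units further apart.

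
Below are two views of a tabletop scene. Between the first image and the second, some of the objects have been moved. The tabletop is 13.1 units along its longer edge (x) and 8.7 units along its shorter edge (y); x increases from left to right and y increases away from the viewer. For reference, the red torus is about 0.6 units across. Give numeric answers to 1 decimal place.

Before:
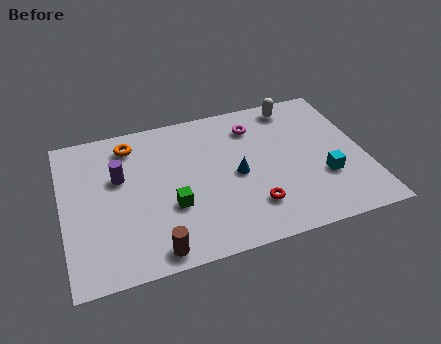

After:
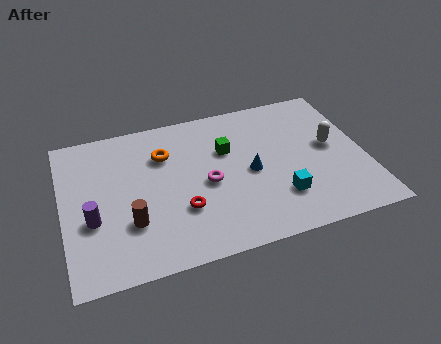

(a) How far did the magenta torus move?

3.6

The magenta torus was near (8.5, 6.8) before and (6.2, 4.0) after, so it travelled √(2.3² + 2.8²) ≈ 3.6 units.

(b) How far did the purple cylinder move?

2.5

From (2.5, 5.4) to (1.2, 3.3), the purple cylinder covered √(1.3² + 2.1²) ≈ 2.5 units.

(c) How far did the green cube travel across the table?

3.7

The green cube moved from about (4.6, 3.1) to (7.2, 5.7), a distance of √(2.6² + 2.6²) ≈ 3.7.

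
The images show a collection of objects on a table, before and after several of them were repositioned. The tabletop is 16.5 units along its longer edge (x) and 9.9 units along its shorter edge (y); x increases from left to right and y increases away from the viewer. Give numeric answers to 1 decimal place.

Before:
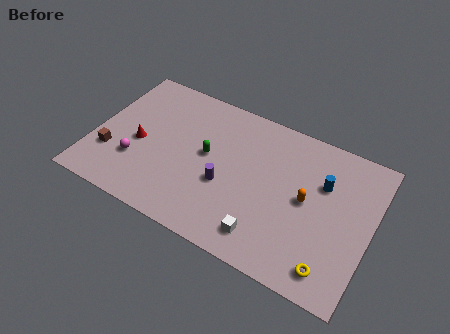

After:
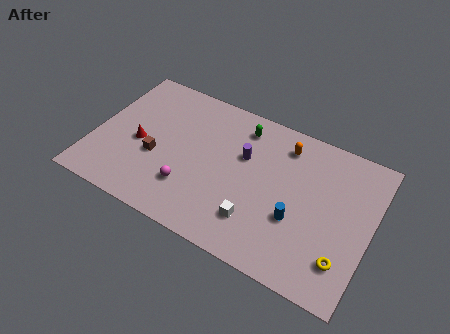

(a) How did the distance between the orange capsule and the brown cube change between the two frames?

-3.4

They were about 11.7 units apart before and 8.3 after — 3.4 units closer together.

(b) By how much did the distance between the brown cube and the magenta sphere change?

+1.0

They were about 1.5 units apart before and 2.5 after — 1.0 units further apart.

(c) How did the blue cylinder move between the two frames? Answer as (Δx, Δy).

(-1.2, -3.0)

The blue cylinder was at about (13.5, 6.6) and moved to about (12.3, 3.6).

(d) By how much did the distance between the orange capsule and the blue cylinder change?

+3.0

The distance was about 1.7 in the first image and 4.7 in the second, so they moved 3.0 units further apart.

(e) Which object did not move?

the red cone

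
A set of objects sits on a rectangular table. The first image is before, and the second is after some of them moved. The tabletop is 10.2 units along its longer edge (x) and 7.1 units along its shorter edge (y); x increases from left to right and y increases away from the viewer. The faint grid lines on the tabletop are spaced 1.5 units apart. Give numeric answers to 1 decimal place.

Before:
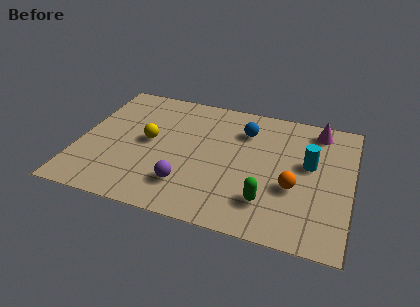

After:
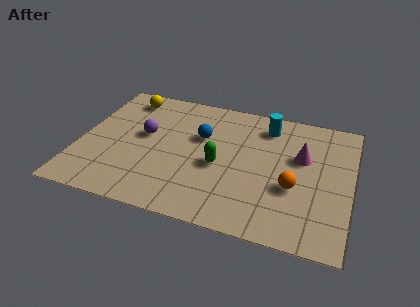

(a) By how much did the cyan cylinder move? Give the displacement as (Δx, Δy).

(-1.7, 1.7)

The cyan cylinder was at about (8.6, 4.1) and moved to about (6.9, 5.8).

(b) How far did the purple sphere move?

2.9

From (4.2, 1.7) to (2.4, 4.0), the purple sphere covered √(1.8² + 2.3²) ≈ 2.9 units.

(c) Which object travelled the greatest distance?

the purple sphere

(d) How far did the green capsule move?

2.4

From (7.2, 1.7) to (5.3, 3.1), the green capsule covered √(1.9² + 1.4²) ≈ 2.4 units.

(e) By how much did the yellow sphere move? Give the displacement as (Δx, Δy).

(-1.1, 2.3)

From the two frames, the yellow sphere sits at roughly (2.6, 3.7) before and (1.5, 6.0) after.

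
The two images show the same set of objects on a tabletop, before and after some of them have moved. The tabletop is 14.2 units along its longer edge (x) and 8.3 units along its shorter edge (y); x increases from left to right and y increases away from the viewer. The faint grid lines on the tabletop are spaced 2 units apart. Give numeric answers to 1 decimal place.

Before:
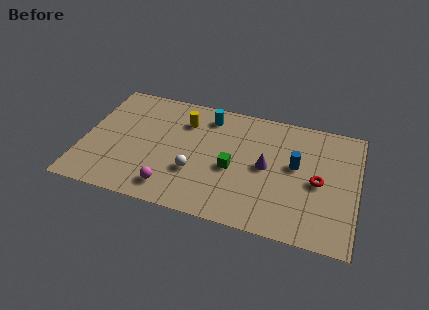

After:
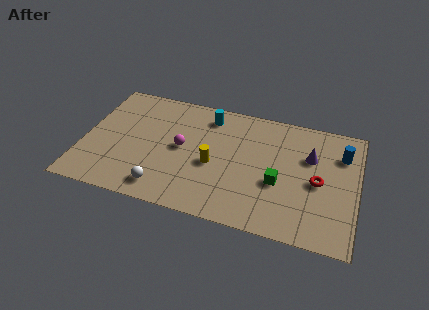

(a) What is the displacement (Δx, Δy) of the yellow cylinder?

(1.7, -2.6)

From the two frames, the yellow cylinder sits at roughly (5.1, 6.2) before and (6.8, 3.6) after.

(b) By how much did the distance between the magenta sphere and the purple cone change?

+1.2

Before: roughly 5.5 units apart; after: 6.7. That's 1.2 units further apart.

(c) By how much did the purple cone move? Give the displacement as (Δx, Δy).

(2.2, 1.3)

From the two frames, the purple cone sits at roughly (9.5, 4.2) before and (11.7, 5.5) after.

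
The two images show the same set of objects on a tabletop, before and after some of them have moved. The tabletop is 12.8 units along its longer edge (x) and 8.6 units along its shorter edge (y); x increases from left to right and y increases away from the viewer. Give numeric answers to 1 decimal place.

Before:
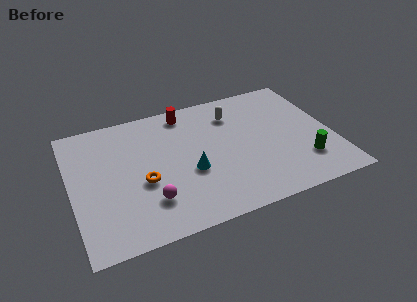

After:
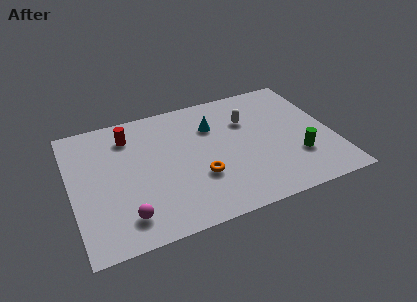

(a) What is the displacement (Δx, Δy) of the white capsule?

(0.6, -0.7)

The white capsule was at about (8.2, 6.6) and moved to about (8.8, 5.9).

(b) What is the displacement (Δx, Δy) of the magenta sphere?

(-1.2, -0.6)

The magenta sphere started near (3.6, 2.2) and ended near (2.4, 1.6).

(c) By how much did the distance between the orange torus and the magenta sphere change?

+2.6

The distance was about 1.3 in the first image and 3.9 in the second, so they moved 2.6 units further apart.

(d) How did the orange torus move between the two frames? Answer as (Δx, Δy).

(2.7, -0.6)

The orange torus was at about (3.4, 3.5) and moved to about (6.1, 2.9).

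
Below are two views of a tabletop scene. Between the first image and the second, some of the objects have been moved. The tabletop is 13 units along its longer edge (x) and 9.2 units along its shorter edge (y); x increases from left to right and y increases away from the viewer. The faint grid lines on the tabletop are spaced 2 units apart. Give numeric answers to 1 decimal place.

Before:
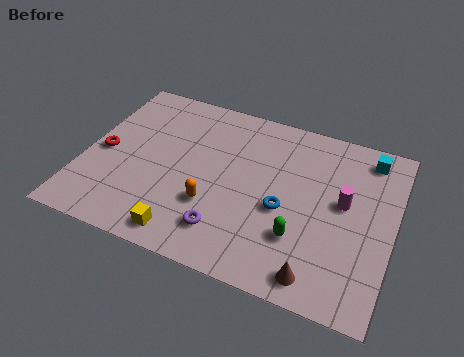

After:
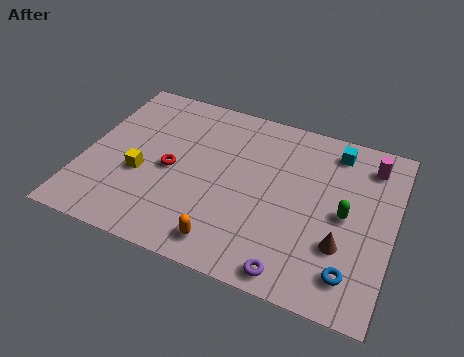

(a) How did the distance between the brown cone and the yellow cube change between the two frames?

+3.0

The distance was about 5.5 in the first image and 8.5 in the second, so they moved 3.0 units further apart.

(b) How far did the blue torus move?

3.7

The blue torus was near (8.5, 3.9) before and (11.5, 1.7) after, so it travelled √(3.0² + 2.2²) ≈ 3.7 units.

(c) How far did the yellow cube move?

3.3

The yellow cube was near (4.7, 1.1) before and (2.5, 3.6) after, so it travelled √(2.2² + 2.5²) ≈ 3.3 units.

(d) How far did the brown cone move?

2.0

The brown cone was near (10.2, 1.1) before and (11.0, 2.9) after, so it travelled √(0.8² + 1.8²) ≈ 2.0 units.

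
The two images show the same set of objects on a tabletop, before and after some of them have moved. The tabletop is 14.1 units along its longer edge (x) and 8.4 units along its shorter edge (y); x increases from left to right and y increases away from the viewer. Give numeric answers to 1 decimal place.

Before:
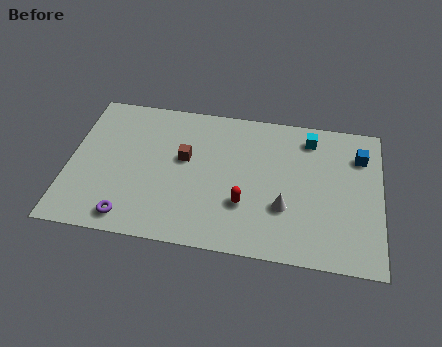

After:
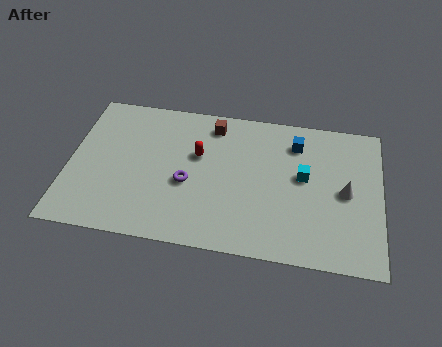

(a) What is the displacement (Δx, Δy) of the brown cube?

(1.2, 2.2)

The brown cube was at about (5.2, 4.9) and moved to about (6.4, 7.1).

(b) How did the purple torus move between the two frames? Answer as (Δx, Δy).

(2.5, 2.4)

From the two frames, the purple torus sits at roughly (2.9, 1.1) before and (5.4, 3.5) after.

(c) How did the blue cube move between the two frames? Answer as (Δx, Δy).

(-2.9, 0.3)

The blue cube was at about (13.1, 6.3) and moved to about (10.2, 6.6).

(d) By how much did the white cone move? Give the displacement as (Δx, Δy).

(2.7, 1.3)

The white cone started near (9.8, 2.8) and ended near (12.5, 4.1).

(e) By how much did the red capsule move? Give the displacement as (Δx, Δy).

(-2.2, 2.5)

The red capsule was at about (8.0, 2.7) and moved to about (5.8, 5.2).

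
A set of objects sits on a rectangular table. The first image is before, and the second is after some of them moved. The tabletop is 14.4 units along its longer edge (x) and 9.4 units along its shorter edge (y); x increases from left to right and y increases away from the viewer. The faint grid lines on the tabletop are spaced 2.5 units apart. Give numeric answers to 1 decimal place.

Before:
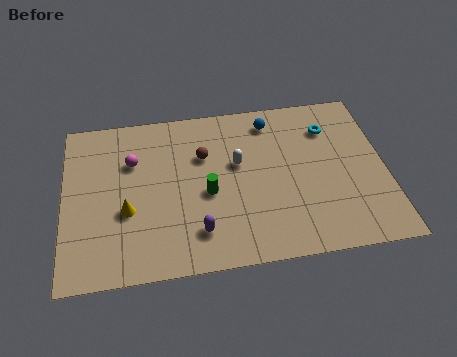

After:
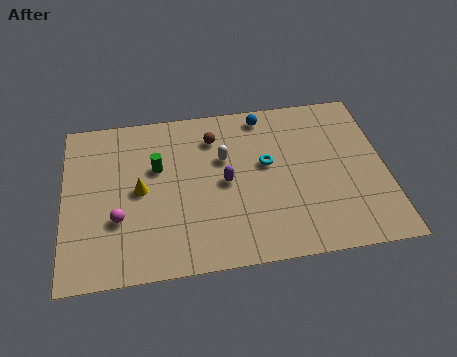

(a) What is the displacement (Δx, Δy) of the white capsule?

(-0.6, 0.4)

The white capsule was at about (7.8, 5.6) and moved to about (7.2, 6.0).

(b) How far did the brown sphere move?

1.1

The brown sphere moved from about (6.3, 6.3) to (6.8, 7.3), a distance of √(0.5² + 1.0²) ≈ 1.1.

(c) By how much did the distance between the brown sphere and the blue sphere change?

-1.0

The distance was about 3.5 in the first image and 2.5 in the second, so they moved 1.0 units closer together.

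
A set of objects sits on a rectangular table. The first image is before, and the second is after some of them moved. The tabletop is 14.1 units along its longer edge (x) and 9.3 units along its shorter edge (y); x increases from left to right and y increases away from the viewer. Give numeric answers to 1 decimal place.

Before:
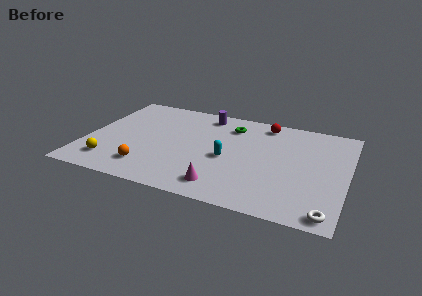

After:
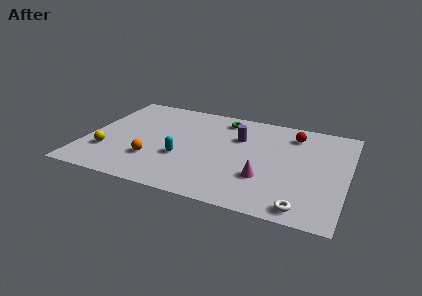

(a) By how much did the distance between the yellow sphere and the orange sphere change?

+0.5

They were about 2.0 units apart before and 2.5 after — 0.5 units further apart.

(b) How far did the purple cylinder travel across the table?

2.6

The purple cylinder was near (6.1, 8.0) before and (8.1, 6.3) after, so it travelled √(2.0² + 1.7²) ≈ 2.6 units.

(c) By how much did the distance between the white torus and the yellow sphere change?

-0.9

They were about 11.7 units apart before and 10.8 after — 0.9 units closer together.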